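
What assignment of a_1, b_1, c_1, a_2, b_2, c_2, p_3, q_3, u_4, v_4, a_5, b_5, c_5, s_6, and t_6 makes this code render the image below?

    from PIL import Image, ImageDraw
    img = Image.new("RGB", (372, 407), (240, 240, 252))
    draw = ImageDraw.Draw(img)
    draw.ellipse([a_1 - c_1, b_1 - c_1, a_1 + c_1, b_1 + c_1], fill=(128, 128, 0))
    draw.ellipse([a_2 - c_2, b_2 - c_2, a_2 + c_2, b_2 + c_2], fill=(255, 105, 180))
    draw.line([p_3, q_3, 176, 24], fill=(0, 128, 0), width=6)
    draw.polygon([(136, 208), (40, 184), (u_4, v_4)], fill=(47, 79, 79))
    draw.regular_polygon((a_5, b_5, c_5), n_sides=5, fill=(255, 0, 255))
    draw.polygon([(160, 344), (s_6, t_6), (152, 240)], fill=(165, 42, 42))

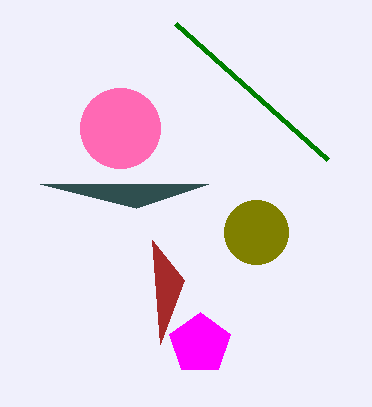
a_1 = 256, b_1 = 232, c_1 = 32, a_2 = 120, b_2 = 128, c_2 = 40, p_3 = 328, q_3 = 160, u_4 = 208, v_4 = 184, a_5 = 200, b_5 = 344, c_5 = 32, s_6 = 184, t_6 = 280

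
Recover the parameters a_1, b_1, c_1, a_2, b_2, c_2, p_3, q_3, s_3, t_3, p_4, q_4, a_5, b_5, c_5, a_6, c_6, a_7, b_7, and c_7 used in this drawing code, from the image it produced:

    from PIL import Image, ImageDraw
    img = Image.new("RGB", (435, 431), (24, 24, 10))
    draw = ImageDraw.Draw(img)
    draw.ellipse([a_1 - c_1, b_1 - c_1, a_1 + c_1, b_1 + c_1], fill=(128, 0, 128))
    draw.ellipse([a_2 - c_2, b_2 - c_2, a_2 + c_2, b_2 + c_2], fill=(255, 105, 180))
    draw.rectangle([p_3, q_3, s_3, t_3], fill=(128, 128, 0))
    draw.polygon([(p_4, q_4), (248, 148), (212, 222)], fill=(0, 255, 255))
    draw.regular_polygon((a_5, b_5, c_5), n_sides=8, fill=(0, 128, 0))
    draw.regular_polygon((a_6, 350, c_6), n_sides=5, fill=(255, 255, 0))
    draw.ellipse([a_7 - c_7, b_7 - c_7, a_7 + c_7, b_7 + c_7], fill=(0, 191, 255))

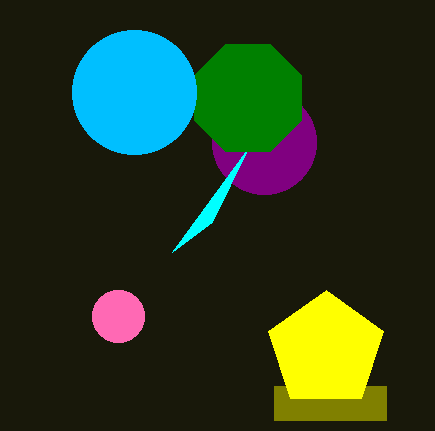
a_1 = 264
b_1 = 142
c_1 = 52
a_2 = 118
b_2 = 316
c_2 = 26
p_3 = 274
q_3 = 386
s_3 = 386
t_3 = 420
p_4 = 172
q_4 = 252
a_5 = 248
b_5 = 98
c_5 = 58
a_6 = 326
c_6 = 60
a_7 = 134
b_7 = 92
c_7 = 62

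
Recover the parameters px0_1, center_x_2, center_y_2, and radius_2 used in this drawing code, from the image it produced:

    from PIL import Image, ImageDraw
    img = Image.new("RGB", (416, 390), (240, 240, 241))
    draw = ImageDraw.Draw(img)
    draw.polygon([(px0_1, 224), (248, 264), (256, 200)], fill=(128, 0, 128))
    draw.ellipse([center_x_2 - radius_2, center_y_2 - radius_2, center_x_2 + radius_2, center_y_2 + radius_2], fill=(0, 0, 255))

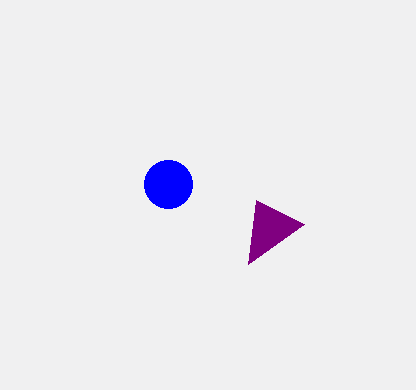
px0_1 = 304
center_x_2 = 168
center_y_2 = 184
radius_2 = 24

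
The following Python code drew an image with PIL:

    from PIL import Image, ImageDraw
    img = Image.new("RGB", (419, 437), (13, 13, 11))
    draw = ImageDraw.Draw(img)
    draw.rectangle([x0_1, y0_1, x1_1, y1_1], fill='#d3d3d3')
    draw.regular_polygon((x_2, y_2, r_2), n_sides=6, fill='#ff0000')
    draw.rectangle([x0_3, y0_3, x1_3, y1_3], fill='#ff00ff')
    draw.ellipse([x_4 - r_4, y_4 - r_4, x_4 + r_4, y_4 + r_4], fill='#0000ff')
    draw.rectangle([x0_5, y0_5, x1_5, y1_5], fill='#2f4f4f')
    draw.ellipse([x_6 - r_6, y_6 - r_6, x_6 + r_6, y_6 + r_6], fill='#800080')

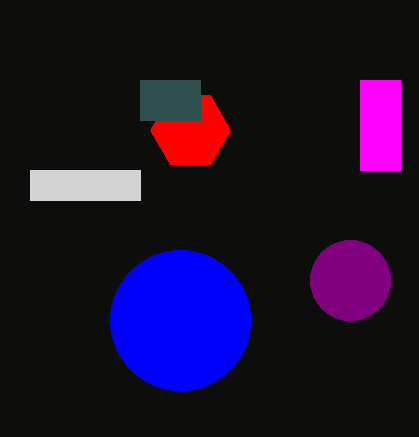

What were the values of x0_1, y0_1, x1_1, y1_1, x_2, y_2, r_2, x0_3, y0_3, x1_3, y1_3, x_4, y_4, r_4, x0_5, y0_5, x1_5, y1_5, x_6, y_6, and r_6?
x0_1 = 30; y0_1 = 170; x1_1 = 140; y1_1 = 200; x_2 = 190; y_2 = 130; r_2 = 40; x0_3 = 360; y0_3 = 80; x1_3 = 400; y1_3 = 170; x_4 = 180; y_4 = 320; r_4 = 70; x0_5 = 140; y0_5 = 80; x1_5 = 200; y1_5 = 120; x_6 = 350; y_6 = 280; r_6 = 40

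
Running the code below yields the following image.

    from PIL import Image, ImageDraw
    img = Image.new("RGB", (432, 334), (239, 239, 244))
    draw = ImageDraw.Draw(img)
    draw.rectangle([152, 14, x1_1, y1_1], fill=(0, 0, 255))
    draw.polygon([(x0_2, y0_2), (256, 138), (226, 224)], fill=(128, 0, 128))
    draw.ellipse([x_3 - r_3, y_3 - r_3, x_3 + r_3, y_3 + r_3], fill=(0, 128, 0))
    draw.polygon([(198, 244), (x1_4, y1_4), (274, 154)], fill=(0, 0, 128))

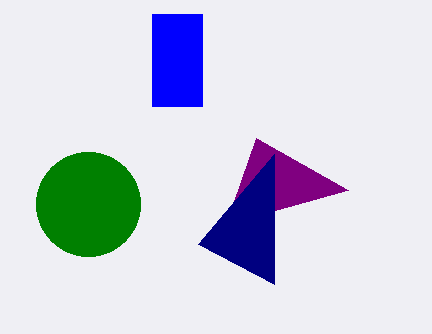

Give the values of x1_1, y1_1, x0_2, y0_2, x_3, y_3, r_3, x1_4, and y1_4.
x1_1 = 202
y1_1 = 106
x0_2 = 348
y0_2 = 190
x_3 = 88
y_3 = 204
r_3 = 52
x1_4 = 274
y1_4 = 284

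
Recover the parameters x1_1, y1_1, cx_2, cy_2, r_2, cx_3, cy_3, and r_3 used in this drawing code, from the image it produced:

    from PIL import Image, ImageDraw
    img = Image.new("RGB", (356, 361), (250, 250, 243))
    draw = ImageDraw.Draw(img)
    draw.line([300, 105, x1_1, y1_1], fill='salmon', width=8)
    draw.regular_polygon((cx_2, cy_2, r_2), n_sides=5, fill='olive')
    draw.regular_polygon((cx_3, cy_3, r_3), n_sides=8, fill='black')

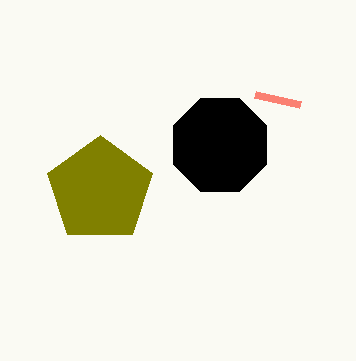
x1_1 = 255; y1_1 = 95; cx_2 = 100; cy_2 = 190; r_2 = 55; cx_3 = 220; cy_3 = 145; r_3 = 50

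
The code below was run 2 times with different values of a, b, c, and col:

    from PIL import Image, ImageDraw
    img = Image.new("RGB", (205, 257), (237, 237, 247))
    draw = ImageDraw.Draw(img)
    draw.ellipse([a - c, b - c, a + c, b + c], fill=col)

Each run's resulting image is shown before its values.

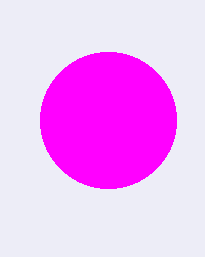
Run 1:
a = 108; b = 120; c = 68; col = 'magenta'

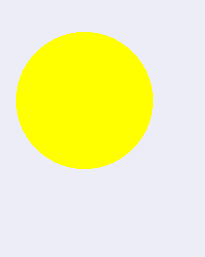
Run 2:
a = 84, b = 100, c = 68, col = 'yellow'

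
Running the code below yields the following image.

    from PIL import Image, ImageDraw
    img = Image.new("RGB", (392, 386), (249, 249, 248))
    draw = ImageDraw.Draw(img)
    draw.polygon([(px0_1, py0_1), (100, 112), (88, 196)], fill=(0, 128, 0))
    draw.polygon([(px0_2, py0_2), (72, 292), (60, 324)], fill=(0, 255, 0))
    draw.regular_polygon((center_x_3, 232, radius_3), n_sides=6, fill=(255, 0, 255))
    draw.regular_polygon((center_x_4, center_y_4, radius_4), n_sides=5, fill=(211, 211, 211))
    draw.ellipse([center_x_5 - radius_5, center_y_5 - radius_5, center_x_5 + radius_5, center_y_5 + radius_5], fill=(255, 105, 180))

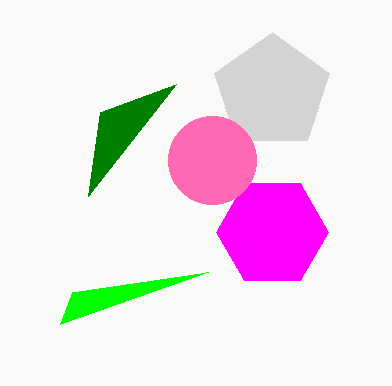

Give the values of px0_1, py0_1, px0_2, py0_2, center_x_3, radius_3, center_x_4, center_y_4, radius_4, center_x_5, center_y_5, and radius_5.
px0_1 = 176, py0_1 = 84, px0_2 = 208, py0_2 = 272, center_x_3 = 272, radius_3 = 56, center_x_4 = 272, center_y_4 = 92, radius_4 = 60, center_x_5 = 212, center_y_5 = 160, radius_5 = 44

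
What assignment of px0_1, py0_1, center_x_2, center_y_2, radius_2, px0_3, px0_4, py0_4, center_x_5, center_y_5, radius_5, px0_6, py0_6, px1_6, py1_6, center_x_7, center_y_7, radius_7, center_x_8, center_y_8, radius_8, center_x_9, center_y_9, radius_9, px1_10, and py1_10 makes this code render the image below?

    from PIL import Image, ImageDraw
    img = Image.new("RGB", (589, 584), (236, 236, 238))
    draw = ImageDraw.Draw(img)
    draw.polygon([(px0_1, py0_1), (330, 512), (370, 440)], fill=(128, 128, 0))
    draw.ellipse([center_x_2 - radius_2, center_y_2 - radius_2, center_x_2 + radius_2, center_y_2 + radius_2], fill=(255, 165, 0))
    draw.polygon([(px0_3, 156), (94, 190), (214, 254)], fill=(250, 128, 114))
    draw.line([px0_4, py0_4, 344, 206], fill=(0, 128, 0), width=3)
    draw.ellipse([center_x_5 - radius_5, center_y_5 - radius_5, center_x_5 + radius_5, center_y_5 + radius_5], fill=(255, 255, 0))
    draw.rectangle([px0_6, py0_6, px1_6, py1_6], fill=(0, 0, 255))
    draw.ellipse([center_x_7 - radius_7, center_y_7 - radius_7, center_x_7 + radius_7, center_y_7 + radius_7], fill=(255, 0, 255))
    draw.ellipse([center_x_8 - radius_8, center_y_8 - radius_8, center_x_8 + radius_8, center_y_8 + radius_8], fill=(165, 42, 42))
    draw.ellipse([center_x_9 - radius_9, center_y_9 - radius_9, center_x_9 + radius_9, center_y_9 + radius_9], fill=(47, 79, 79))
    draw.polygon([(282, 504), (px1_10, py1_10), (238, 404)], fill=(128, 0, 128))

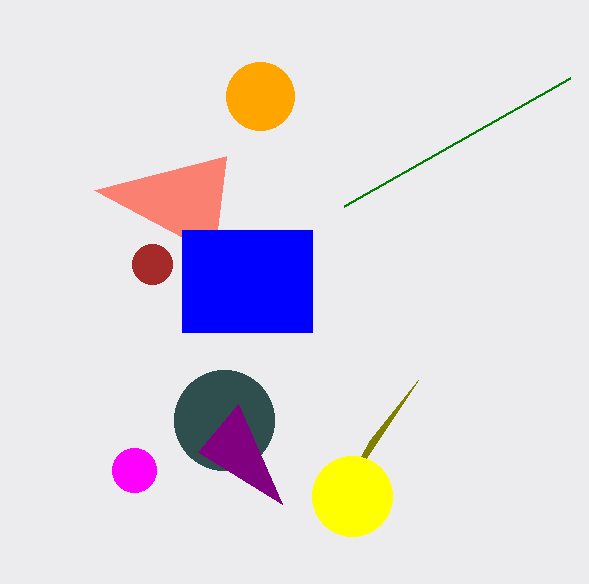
px0_1 = 418
py0_1 = 380
center_x_2 = 260
center_y_2 = 96
radius_2 = 34
px0_3 = 226
px0_4 = 570
py0_4 = 78
center_x_5 = 352
center_y_5 = 496
radius_5 = 40
px0_6 = 182
py0_6 = 230
px1_6 = 312
py1_6 = 332
center_x_7 = 134
center_y_7 = 470
radius_7 = 22
center_x_8 = 152
center_y_8 = 264
radius_8 = 20
center_x_9 = 224
center_y_9 = 420
radius_9 = 50
px1_10 = 198
py1_10 = 452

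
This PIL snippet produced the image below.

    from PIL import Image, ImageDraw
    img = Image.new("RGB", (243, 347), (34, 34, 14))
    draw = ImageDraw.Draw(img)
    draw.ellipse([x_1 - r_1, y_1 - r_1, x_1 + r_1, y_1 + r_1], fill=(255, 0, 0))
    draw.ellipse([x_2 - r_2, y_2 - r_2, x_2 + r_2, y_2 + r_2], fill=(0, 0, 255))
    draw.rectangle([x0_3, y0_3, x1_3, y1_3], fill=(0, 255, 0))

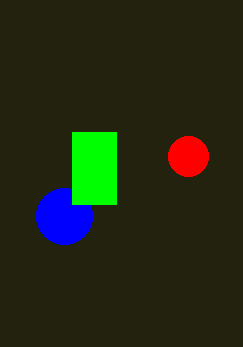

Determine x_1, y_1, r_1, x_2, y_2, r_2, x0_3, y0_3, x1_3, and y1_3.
x_1 = 188
y_1 = 156
r_1 = 20
x_2 = 64
y_2 = 216
r_2 = 28
x0_3 = 72
y0_3 = 132
x1_3 = 116
y1_3 = 204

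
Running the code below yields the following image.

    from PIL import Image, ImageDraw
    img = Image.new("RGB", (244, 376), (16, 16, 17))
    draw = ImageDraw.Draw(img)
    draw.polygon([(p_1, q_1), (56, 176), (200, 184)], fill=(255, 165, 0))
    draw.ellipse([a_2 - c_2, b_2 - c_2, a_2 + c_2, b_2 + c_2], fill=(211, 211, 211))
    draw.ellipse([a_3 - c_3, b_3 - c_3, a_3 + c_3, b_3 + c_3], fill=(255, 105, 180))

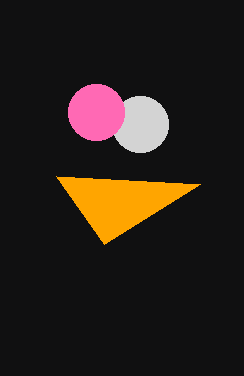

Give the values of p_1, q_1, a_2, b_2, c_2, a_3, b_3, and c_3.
p_1 = 104
q_1 = 244
a_2 = 140
b_2 = 124
c_2 = 28
a_3 = 96
b_3 = 112
c_3 = 28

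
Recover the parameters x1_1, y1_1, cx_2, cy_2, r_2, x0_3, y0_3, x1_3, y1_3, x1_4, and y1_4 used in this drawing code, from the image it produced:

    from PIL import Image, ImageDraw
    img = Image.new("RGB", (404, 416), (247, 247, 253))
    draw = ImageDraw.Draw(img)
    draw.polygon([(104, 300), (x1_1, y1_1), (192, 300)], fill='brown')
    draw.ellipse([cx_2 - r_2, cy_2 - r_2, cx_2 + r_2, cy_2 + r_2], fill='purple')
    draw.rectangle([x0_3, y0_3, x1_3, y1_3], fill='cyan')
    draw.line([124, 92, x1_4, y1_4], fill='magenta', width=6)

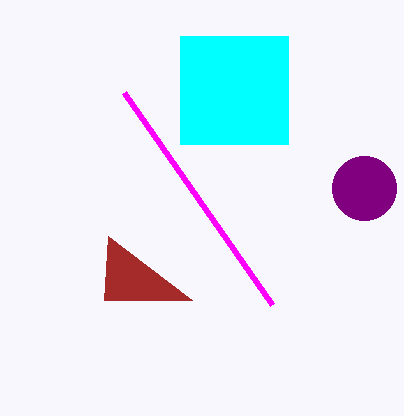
x1_1 = 108
y1_1 = 236
cx_2 = 364
cy_2 = 188
r_2 = 32
x0_3 = 180
y0_3 = 36
x1_3 = 288
y1_3 = 144
x1_4 = 272
y1_4 = 304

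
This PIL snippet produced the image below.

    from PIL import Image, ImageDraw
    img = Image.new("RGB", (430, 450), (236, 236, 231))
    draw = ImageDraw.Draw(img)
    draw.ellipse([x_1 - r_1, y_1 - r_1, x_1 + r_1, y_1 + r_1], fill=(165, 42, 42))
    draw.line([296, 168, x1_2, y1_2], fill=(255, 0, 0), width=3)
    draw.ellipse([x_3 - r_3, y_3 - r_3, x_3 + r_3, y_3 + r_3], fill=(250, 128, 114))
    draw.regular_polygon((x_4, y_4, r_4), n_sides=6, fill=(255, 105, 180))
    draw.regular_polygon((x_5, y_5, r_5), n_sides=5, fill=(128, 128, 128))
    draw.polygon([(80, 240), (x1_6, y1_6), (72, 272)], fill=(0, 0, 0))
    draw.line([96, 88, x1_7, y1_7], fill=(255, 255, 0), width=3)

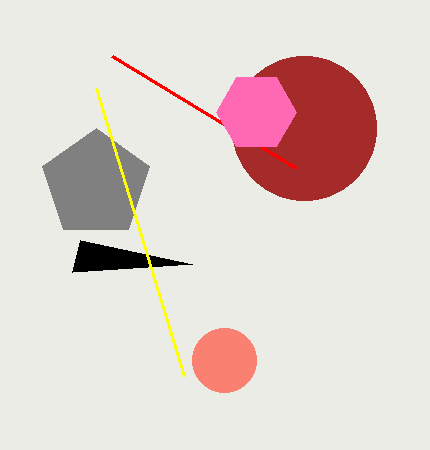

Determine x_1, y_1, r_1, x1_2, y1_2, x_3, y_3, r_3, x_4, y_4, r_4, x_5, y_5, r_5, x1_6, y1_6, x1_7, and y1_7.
x_1 = 304, y_1 = 128, r_1 = 72, x1_2 = 112, y1_2 = 56, x_3 = 224, y_3 = 360, r_3 = 32, x_4 = 256, y_4 = 112, r_4 = 40, x_5 = 96, y_5 = 184, r_5 = 56, x1_6 = 192, y1_6 = 264, x1_7 = 184, y1_7 = 376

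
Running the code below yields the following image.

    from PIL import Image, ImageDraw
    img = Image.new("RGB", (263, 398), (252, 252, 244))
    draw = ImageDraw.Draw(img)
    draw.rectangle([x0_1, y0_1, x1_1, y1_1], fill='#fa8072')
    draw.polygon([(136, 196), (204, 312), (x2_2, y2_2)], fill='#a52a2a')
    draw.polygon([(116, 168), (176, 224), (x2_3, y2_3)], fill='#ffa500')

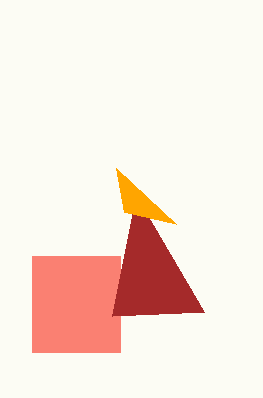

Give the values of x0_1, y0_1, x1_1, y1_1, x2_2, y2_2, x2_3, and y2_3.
x0_1 = 32; y0_1 = 256; x1_1 = 120; y1_1 = 352; x2_2 = 112; y2_2 = 316; x2_3 = 124; y2_3 = 212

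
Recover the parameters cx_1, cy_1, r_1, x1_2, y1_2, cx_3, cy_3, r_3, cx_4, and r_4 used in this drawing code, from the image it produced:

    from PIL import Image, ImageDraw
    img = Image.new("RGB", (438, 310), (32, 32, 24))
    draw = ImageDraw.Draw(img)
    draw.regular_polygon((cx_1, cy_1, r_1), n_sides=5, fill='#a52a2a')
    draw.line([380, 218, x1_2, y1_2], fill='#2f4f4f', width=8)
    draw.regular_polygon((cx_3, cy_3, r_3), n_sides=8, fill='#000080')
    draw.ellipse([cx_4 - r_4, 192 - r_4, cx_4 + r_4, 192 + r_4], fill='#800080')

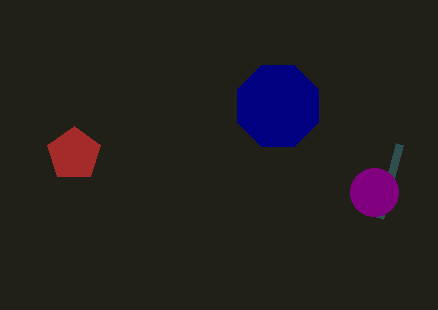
cx_1 = 74, cy_1 = 154, r_1 = 28, x1_2 = 400, y1_2 = 144, cx_3 = 278, cy_3 = 106, r_3 = 44, cx_4 = 374, r_4 = 24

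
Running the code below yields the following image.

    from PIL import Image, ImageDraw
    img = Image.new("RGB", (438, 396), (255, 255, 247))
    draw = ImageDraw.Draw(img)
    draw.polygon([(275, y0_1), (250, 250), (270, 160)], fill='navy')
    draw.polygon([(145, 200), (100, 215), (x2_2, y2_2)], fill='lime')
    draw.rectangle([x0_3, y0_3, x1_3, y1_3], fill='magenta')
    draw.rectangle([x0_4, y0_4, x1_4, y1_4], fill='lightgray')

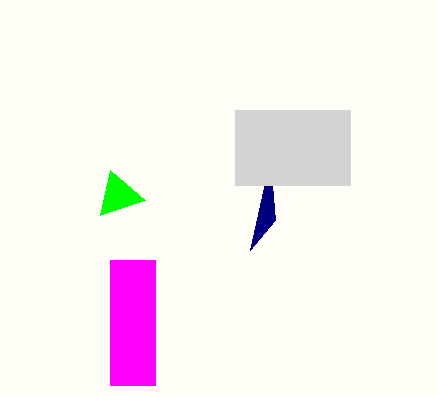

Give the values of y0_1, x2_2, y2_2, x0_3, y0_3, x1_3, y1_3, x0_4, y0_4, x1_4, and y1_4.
y0_1 = 220
x2_2 = 110
y2_2 = 170
x0_3 = 110
y0_3 = 260
x1_3 = 155
y1_3 = 385
x0_4 = 235
y0_4 = 110
x1_4 = 350
y1_4 = 185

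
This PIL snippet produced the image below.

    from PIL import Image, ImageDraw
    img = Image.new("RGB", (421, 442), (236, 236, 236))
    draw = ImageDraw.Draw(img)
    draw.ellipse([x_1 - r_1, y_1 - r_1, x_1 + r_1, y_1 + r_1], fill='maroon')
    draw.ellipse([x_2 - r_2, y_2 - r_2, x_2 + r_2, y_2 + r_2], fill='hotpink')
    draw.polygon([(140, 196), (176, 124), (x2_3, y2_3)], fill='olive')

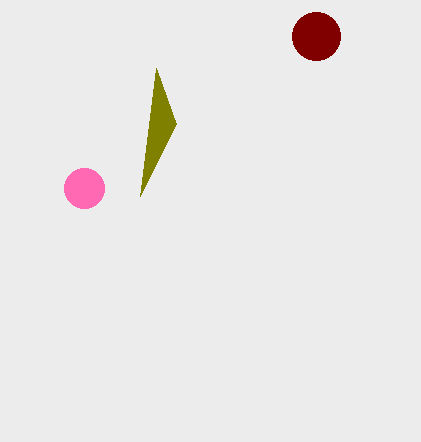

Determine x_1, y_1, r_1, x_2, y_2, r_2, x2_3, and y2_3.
x_1 = 316
y_1 = 36
r_1 = 24
x_2 = 84
y_2 = 188
r_2 = 20
x2_3 = 156
y2_3 = 68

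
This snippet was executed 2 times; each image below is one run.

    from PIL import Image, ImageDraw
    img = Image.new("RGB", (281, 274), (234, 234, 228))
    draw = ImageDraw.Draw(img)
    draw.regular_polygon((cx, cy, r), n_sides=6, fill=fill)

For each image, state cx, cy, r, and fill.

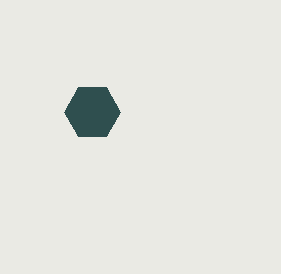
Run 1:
cx = 92; cy = 112; r = 28; fill = 'darkslategray'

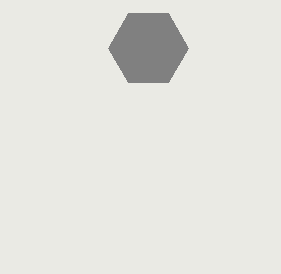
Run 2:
cx = 148
cy = 48
r = 40
fill = 'gray'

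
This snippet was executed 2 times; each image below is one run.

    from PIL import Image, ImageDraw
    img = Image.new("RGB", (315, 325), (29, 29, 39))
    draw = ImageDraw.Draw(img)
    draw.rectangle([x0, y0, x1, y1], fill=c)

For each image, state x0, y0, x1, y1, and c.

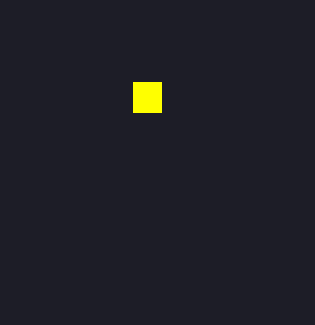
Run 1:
x0 = 133
y0 = 82
x1 = 161
y1 = 112
c = 'yellow'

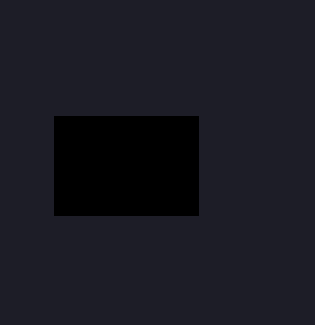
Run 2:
x0 = 54; y0 = 116; x1 = 198; y1 = 215; c = 'black'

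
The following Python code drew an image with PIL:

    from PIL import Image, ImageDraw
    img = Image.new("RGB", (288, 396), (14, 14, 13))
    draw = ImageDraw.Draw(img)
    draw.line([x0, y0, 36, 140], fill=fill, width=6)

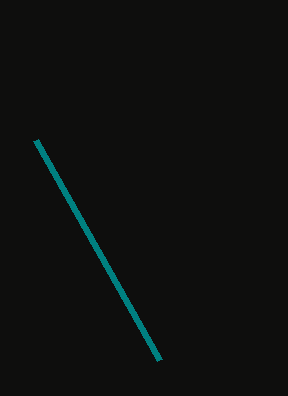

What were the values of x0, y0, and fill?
x0 = 160
y0 = 360
fill = 'teal'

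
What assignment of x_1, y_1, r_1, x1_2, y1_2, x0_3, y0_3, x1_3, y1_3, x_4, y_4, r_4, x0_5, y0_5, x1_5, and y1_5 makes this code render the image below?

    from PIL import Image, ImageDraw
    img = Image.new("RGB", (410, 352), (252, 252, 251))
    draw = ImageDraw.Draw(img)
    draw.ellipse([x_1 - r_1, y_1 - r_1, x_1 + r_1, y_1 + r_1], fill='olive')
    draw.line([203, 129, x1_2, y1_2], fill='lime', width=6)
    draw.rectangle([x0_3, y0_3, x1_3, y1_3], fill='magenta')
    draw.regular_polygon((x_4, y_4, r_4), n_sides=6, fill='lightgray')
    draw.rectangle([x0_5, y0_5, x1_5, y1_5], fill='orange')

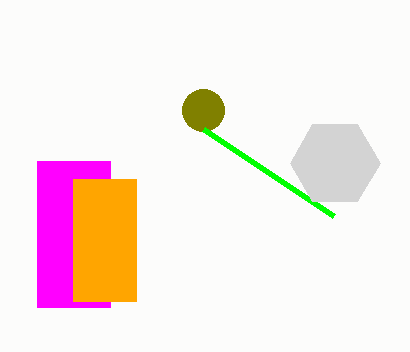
x_1 = 203, y_1 = 110, r_1 = 21, x1_2 = 333, y1_2 = 216, x0_3 = 37, y0_3 = 161, x1_3 = 110, y1_3 = 307, x_4 = 335, y_4 = 163, r_4 = 45, x0_5 = 73, y0_5 = 179, x1_5 = 136, y1_5 = 301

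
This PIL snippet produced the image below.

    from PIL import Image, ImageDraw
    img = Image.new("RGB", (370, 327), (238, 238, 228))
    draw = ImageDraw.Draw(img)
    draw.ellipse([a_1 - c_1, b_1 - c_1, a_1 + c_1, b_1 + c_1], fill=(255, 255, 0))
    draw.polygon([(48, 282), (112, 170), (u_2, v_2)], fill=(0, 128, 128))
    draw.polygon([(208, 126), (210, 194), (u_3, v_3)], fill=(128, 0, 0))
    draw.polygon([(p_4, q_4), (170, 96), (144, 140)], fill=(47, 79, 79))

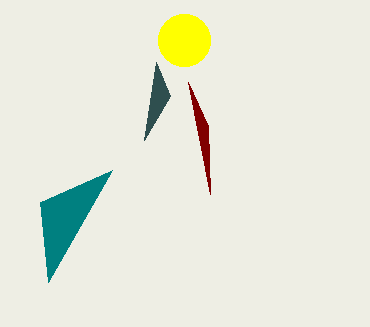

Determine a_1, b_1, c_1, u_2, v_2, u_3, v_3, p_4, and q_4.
a_1 = 184; b_1 = 40; c_1 = 26; u_2 = 40; v_2 = 202; u_3 = 188; v_3 = 82; p_4 = 156; q_4 = 62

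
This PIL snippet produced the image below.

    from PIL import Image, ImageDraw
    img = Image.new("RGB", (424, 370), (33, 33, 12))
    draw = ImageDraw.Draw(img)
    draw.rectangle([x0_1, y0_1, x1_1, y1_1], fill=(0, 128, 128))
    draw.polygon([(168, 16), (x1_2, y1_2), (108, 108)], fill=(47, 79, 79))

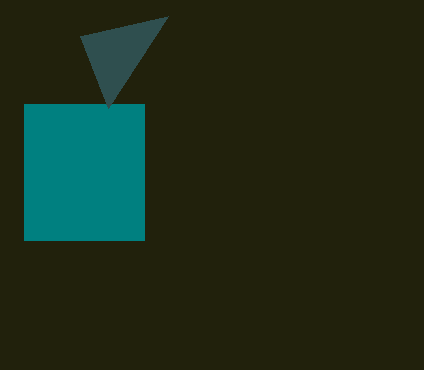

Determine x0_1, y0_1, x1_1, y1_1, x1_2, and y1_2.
x0_1 = 24, y0_1 = 104, x1_1 = 144, y1_1 = 240, x1_2 = 80, y1_2 = 36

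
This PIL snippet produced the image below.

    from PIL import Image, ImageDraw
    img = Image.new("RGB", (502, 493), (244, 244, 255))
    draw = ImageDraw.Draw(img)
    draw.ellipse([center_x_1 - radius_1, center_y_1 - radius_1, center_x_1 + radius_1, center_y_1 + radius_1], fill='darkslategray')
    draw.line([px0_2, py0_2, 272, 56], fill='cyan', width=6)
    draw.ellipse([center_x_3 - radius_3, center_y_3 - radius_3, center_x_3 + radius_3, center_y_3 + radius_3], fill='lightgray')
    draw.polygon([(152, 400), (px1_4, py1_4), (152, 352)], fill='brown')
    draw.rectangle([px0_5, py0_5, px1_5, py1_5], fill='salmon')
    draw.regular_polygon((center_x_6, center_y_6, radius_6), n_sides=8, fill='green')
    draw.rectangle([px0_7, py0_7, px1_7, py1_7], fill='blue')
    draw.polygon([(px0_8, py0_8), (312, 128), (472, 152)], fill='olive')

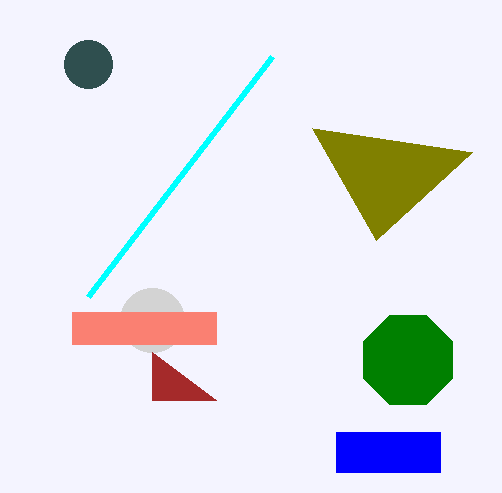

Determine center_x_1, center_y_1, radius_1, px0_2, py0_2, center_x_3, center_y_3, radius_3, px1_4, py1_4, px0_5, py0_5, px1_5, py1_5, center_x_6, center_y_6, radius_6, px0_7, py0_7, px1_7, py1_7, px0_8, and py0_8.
center_x_1 = 88
center_y_1 = 64
radius_1 = 24
px0_2 = 88
py0_2 = 296
center_x_3 = 152
center_y_3 = 320
radius_3 = 32
px1_4 = 216
py1_4 = 400
px0_5 = 72
py0_5 = 312
px1_5 = 216
py1_5 = 344
center_x_6 = 408
center_y_6 = 360
radius_6 = 48
px0_7 = 336
py0_7 = 432
px1_7 = 440
py1_7 = 472
px0_8 = 376
py0_8 = 240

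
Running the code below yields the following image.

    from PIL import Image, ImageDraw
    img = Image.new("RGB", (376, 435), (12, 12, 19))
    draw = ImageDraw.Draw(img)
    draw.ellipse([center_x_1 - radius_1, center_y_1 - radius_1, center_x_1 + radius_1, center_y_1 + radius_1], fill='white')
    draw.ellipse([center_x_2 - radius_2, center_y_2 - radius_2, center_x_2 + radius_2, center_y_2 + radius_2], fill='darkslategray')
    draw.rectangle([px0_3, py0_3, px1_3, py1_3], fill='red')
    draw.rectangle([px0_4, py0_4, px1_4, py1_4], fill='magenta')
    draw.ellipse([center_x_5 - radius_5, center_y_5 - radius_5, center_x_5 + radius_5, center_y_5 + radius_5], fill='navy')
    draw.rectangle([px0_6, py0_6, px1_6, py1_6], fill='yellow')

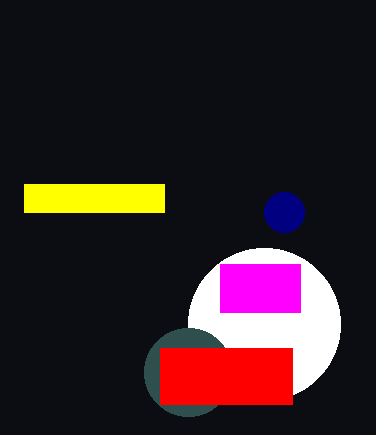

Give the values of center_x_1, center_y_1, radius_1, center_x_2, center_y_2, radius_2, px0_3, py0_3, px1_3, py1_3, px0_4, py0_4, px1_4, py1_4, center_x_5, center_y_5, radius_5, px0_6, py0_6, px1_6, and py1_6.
center_x_1 = 264, center_y_1 = 324, radius_1 = 76, center_x_2 = 188, center_y_2 = 372, radius_2 = 44, px0_3 = 160, py0_3 = 348, px1_3 = 292, py1_3 = 404, px0_4 = 220, py0_4 = 264, px1_4 = 300, py1_4 = 312, center_x_5 = 284, center_y_5 = 212, radius_5 = 20, px0_6 = 24, py0_6 = 184, px1_6 = 164, py1_6 = 212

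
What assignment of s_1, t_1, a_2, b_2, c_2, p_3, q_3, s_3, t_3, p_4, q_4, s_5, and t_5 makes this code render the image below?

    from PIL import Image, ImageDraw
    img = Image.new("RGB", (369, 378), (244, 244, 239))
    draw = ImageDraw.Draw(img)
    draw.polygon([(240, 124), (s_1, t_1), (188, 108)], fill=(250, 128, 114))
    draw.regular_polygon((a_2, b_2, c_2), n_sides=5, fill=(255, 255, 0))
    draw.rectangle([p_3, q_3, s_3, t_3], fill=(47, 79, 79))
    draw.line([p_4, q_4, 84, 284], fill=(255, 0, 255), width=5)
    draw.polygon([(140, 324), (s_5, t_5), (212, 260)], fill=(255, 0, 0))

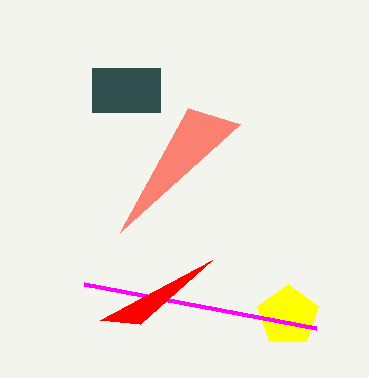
s_1 = 120, t_1 = 232, a_2 = 288, b_2 = 316, c_2 = 32, p_3 = 92, q_3 = 68, s_3 = 160, t_3 = 112, p_4 = 316, q_4 = 328, s_5 = 100, t_5 = 320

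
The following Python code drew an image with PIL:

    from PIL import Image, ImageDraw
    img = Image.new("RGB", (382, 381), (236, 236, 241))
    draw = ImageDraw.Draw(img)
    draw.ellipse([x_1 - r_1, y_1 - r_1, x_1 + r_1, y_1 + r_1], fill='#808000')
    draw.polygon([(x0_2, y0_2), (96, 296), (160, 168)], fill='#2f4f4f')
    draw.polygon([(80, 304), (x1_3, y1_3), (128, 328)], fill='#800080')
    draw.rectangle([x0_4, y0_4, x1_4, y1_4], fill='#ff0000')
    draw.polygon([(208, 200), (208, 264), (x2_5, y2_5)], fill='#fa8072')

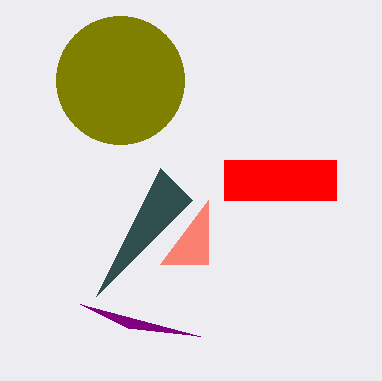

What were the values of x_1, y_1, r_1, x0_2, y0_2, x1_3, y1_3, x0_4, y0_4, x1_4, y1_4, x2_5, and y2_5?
x_1 = 120, y_1 = 80, r_1 = 64, x0_2 = 192, y0_2 = 200, x1_3 = 200, y1_3 = 336, x0_4 = 224, y0_4 = 160, x1_4 = 336, y1_4 = 200, x2_5 = 160, y2_5 = 264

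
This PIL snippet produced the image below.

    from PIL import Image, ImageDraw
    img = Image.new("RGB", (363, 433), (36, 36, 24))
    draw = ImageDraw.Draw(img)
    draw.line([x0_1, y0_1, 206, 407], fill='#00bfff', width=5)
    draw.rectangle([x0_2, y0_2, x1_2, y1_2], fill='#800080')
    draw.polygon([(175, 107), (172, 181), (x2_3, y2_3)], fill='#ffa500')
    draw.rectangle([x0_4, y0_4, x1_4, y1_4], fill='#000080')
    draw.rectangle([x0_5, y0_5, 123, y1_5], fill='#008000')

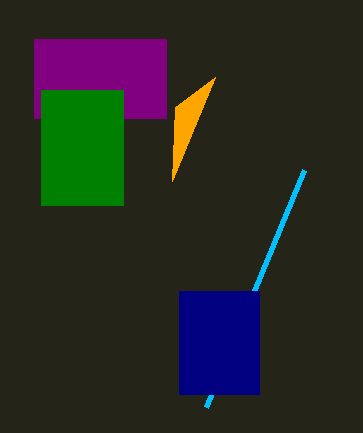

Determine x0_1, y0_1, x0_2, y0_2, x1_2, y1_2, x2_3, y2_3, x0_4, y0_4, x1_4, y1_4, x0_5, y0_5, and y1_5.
x0_1 = 304; y0_1 = 170; x0_2 = 34; y0_2 = 39; x1_2 = 166; y1_2 = 118; x2_3 = 215; y2_3 = 77; x0_4 = 179; y0_4 = 291; x1_4 = 259; y1_4 = 394; x0_5 = 41; y0_5 = 90; y1_5 = 205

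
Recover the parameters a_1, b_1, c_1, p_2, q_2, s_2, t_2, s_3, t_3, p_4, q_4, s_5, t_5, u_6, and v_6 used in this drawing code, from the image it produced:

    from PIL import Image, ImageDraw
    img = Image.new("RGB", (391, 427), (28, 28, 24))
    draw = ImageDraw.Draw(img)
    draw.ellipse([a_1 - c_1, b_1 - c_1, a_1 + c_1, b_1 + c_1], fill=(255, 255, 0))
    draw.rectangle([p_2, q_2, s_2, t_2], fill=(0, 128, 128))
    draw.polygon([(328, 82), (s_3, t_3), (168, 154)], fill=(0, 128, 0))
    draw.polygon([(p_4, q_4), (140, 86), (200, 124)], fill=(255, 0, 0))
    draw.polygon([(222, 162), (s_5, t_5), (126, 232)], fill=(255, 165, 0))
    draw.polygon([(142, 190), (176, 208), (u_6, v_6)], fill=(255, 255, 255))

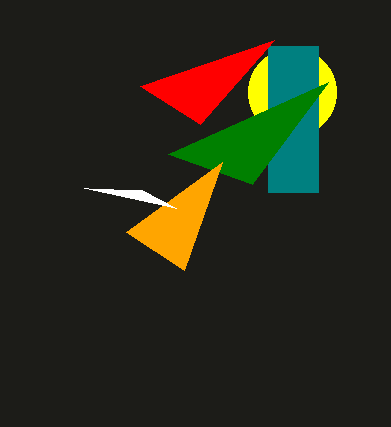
a_1 = 292, b_1 = 92, c_1 = 44, p_2 = 268, q_2 = 46, s_2 = 318, t_2 = 192, s_3 = 252, t_3 = 184, p_4 = 274, q_4 = 40, s_5 = 184, t_5 = 270, u_6 = 84, v_6 = 188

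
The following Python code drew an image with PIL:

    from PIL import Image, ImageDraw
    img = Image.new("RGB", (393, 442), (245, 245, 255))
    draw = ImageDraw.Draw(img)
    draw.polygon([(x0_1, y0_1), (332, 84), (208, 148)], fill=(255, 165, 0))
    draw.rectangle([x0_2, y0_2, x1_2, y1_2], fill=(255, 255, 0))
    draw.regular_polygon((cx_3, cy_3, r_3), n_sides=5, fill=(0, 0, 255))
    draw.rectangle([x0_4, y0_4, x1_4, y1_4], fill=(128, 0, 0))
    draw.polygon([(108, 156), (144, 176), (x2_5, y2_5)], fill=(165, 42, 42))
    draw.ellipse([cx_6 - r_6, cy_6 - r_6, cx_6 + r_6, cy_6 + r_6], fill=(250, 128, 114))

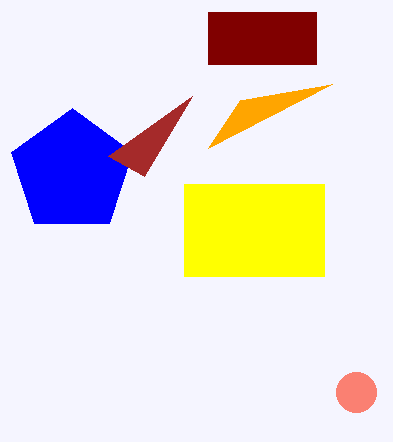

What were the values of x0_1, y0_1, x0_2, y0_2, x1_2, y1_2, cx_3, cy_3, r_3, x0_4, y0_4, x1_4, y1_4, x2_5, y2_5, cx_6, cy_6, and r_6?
x0_1 = 240
y0_1 = 100
x0_2 = 184
y0_2 = 184
x1_2 = 324
y1_2 = 276
cx_3 = 72
cy_3 = 172
r_3 = 64
x0_4 = 208
y0_4 = 12
x1_4 = 316
y1_4 = 64
x2_5 = 192
y2_5 = 96
cx_6 = 356
cy_6 = 392
r_6 = 20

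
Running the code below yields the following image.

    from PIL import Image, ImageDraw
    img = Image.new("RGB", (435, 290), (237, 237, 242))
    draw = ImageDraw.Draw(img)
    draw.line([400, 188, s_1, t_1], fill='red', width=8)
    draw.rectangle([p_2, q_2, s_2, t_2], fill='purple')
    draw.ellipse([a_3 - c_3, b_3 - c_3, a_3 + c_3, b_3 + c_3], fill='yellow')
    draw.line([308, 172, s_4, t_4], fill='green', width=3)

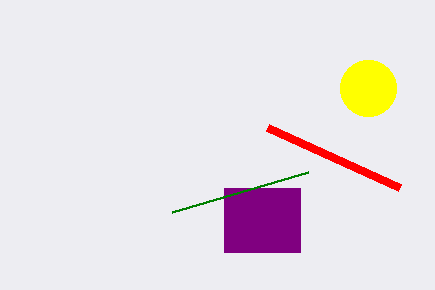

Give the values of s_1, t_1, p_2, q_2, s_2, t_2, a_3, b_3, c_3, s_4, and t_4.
s_1 = 268; t_1 = 128; p_2 = 224; q_2 = 188; s_2 = 300; t_2 = 252; a_3 = 368; b_3 = 88; c_3 = 28; s_4 = 172; t_4 = 212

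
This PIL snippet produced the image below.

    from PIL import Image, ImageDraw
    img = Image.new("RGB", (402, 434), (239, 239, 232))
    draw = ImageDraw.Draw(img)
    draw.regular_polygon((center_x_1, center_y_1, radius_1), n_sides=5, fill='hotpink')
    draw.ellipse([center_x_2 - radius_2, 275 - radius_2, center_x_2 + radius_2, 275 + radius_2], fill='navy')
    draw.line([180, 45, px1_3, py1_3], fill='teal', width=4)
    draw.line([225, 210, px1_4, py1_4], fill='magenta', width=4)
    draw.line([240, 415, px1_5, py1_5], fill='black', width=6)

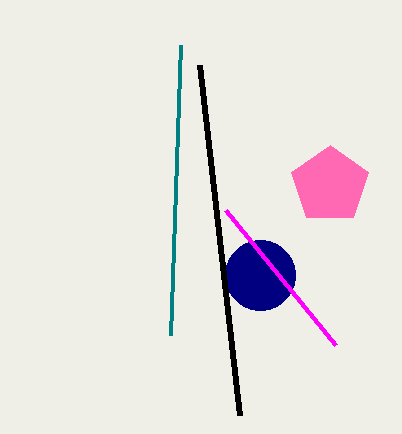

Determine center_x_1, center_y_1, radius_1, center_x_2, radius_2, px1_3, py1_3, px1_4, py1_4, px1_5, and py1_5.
center_x_1 = 330
center_y_1 = 185
radius_1 = 40
center_x_2 = 260
radius_2 = 35
px1_3 = 170
py1_3 = 335
px1_4 = 335
py1_4 = 345
px1_5 = 200
py1_5 = 65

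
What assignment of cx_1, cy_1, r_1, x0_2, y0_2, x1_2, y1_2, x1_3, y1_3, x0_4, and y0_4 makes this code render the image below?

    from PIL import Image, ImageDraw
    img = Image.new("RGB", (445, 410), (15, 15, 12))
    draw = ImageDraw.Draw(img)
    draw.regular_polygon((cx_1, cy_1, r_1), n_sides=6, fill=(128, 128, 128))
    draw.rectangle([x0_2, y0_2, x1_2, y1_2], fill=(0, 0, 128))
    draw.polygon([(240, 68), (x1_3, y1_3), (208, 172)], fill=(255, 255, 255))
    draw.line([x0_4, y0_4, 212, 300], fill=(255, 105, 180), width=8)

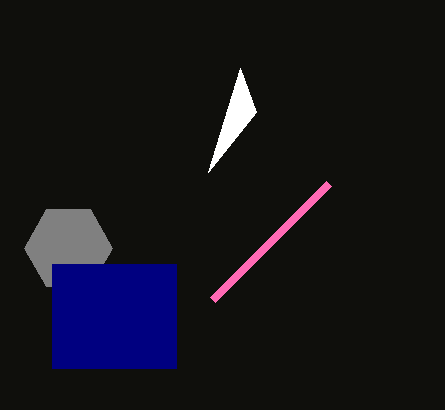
cx_1 = 68; cy_1 = 248; r_1 = 44; x0_2 = 52; y0_2 = 264; x1_2 = 176; y1_2 = 368; x1_3 = 256; y1_3 = 112; x0_4 = 328; y0_4 = 184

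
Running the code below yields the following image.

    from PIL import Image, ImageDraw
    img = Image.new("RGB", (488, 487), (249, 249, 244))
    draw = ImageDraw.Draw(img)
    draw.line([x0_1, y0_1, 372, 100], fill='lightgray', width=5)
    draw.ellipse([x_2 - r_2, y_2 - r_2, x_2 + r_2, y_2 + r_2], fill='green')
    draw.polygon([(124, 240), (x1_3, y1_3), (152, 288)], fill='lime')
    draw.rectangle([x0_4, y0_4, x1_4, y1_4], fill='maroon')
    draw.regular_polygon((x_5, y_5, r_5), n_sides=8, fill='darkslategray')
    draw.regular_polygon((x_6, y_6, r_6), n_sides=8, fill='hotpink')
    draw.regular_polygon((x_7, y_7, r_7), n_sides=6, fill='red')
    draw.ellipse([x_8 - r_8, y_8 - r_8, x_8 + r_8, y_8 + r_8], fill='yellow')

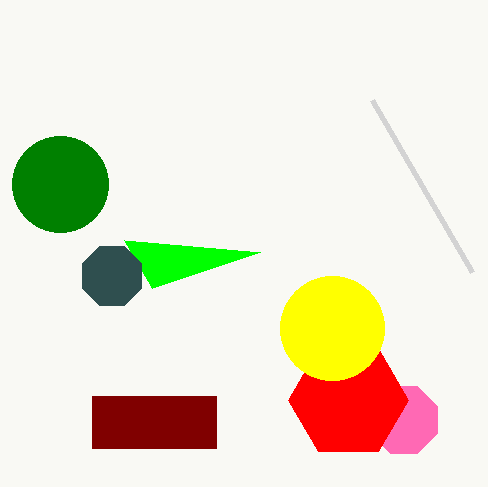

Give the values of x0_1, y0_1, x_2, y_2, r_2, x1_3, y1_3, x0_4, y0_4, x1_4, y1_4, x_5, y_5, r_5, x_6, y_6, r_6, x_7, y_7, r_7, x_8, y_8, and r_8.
x0_1 = 472
y0_1 = 272
x_2 = 60
y_2 = 184
r_2 = 48
x1_3 = 260
y1_3 = 252
x0_4 = 92
y0_4 = 396
x1_4 = 216
y1_4 = 448
x_5 = 112
y_5 = 276
r_5 = 32
x_6 = 404
y_6 = 420
r_6 = 36
x_7 = 348
y_7 = 400
r_7 = 60
x_8 = 332
y_8 = 328
r_8 = 52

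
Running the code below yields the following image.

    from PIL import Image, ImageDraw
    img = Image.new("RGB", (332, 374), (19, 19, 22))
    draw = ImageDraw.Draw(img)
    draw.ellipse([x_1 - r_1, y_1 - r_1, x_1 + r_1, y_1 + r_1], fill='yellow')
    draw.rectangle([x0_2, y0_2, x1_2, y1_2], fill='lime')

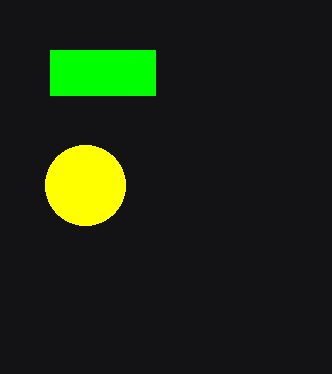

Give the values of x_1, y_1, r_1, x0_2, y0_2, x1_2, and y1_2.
x_1 = 85; y_1 = 185; r_1 = 40; x0_2 = 50; y0_2 = 50; x1_2 = 155; y1_2 = 95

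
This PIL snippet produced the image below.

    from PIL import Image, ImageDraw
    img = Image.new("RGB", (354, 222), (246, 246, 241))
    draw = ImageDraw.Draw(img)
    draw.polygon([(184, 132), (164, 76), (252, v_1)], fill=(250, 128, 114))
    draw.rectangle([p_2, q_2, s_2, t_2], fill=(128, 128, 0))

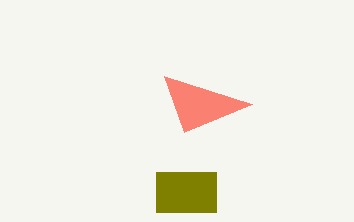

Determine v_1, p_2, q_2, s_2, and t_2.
v_1 = 104, p_2 = 156, q_2 = 172, s_2 = 216, t_2 = 212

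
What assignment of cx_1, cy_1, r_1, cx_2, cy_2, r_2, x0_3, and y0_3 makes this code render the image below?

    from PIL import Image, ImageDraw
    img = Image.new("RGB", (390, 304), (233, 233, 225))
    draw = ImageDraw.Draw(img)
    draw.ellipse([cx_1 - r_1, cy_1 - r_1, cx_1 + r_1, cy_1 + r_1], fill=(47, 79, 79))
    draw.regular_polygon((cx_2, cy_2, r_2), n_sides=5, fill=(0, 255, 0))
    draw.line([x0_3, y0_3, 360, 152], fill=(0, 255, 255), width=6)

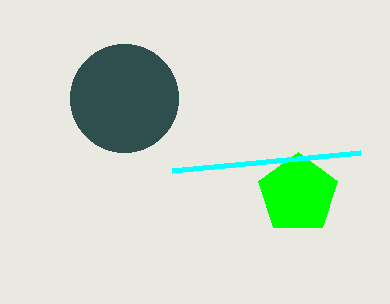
cx_1 = 124
cy_1 = 98
r_1 = 54
cx_2 = 298
cy_2 = 194
r_2 = 42
x0_3 = 172
y0_3 = 170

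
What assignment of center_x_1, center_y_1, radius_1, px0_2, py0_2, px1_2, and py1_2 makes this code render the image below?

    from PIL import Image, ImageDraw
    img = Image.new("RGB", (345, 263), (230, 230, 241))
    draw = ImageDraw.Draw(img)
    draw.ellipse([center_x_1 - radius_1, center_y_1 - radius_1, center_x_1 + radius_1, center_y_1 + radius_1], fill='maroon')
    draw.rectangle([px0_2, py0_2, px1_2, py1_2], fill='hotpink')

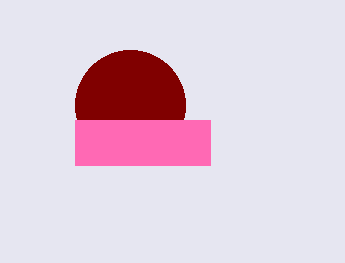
center_x_1 = 130; center_y_1 = 105; radius_1 = 55; px0_2 = 75; py0_2 = 120; px1_2 = 210; py1_2 = 165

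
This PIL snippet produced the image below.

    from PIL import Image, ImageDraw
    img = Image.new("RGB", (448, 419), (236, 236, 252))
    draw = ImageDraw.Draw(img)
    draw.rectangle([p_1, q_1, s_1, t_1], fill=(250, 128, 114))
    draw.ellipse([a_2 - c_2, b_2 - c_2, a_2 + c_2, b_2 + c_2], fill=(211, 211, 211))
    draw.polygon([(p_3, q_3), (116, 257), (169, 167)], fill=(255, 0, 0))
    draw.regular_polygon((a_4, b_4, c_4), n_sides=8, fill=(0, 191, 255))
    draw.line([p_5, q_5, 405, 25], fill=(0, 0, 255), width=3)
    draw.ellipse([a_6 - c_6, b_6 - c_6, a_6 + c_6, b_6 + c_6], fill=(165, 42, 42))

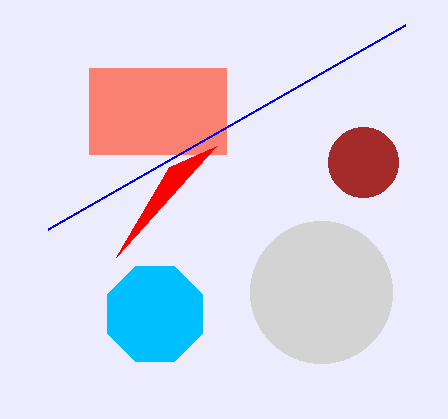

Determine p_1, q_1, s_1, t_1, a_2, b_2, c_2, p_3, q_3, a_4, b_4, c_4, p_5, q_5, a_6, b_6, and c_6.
p_1 = 89
q_1 = 68
s_1 = 226
t_1 = 154
a_2 = 321
b_2 = 292
c_2 = 71
p_3 = 216
q_3 = 146
a_4 = 155
b_4 = 314
c_4 = 51
p_5 = 48
q_5 = 229
a_6 = 363
b_6 = 162
c_6 = 35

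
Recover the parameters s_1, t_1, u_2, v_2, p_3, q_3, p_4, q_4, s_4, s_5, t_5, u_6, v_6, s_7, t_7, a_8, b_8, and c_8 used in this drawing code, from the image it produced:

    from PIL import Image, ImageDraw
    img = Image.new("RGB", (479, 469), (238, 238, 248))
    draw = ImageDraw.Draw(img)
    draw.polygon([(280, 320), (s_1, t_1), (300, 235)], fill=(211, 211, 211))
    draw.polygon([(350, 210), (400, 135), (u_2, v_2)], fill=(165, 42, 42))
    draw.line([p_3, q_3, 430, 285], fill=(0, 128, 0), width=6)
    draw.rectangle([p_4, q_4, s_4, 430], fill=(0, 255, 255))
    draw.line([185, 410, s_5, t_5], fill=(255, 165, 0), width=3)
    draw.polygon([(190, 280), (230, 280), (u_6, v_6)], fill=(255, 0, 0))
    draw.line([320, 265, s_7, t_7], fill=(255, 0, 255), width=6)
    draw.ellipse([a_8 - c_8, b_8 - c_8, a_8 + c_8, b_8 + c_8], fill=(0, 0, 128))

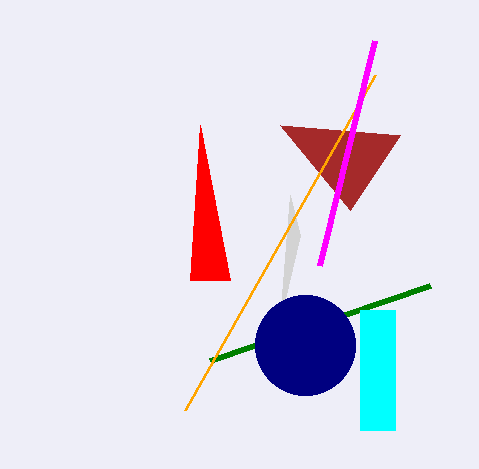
s_1 = 290; t_1 = 195; u_2 = 280; v_2 = 125; p_3 = 210; q_3 = 360; p_4 = 360; q_4 = 310; s_4 = 395; s_5 = 375; t_5 = 75; u_6 = 200; v_6 = 125; s_7 = 375; t_7 = 40; a_8 = 305; b_8 = 345; c_8 = 50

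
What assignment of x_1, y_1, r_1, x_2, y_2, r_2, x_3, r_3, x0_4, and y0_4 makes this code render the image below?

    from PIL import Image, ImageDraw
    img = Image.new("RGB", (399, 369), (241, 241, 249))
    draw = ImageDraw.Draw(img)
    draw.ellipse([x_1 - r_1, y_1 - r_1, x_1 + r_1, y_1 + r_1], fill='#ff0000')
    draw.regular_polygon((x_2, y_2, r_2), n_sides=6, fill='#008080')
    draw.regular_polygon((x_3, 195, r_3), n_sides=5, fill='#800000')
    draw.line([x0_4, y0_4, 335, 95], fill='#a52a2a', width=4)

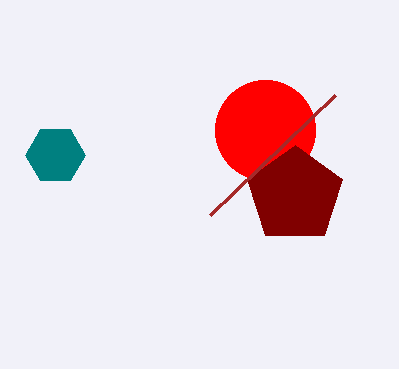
x_1 = 265; y_1 = 130; r_1 = 50; x_2 = 55; y_2 = 155; r_2 = 30; x_3 = 295; r_3 = 50; x0_4 = 210; y0_4 = 215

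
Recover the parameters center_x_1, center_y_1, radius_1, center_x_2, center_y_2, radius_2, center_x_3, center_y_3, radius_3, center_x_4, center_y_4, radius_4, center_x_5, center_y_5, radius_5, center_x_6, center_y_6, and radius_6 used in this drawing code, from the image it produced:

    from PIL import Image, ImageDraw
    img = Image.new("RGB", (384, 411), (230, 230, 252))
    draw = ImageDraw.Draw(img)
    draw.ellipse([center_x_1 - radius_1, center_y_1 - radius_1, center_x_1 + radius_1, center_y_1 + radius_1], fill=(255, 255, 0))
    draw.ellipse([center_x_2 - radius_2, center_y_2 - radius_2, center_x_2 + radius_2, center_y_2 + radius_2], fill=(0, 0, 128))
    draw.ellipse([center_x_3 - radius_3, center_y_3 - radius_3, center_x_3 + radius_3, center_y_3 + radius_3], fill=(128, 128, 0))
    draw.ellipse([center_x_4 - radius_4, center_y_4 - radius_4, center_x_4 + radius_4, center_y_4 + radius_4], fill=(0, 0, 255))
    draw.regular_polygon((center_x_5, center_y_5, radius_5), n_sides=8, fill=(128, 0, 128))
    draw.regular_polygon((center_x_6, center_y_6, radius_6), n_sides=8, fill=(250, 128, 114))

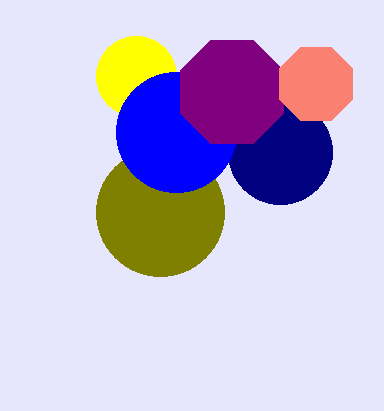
center_x_1 = 136, center_y_1 = 76, radius_1 = 40, center_x_2 = 280, center_y_2 = 152, radius_2 = 52, center_x_3 = 160, center_y_3 = 212, radius_3 = 64, center_x_4 = 176, center_y_4 = 132, radius_4 = 60, center_x_5 = 232, center_y_5 = 92, radius_5 = 56, center_x_6 = 316, center_y_6 = 84, radius_6 = 40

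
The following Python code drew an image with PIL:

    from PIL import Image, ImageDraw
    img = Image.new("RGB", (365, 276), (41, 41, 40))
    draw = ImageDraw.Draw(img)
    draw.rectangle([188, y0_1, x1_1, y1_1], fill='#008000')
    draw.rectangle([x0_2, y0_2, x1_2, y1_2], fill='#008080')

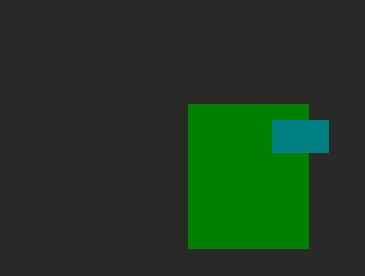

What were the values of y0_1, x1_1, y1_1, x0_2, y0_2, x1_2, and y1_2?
y0_1 = 104; x1_1 = 308; y1_1 = 248; x0_2 = 272; y0_2 = 120; x1_2 = 328; y1_2 = 152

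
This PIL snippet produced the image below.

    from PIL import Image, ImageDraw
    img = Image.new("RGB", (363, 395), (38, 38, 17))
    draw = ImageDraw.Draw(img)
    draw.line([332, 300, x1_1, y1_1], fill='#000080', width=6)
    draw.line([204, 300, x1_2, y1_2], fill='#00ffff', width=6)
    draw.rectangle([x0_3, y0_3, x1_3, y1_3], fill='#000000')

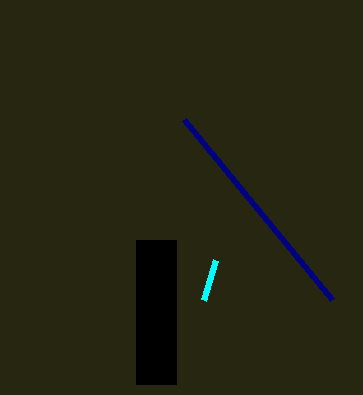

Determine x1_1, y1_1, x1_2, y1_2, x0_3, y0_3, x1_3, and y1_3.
x1_1 = 184, y1_1 = 120, x1_2 = 216, y1_2 = 260, x0_3 = 136, y0_3 = 240, x1_3 = 176, y1_3 = 384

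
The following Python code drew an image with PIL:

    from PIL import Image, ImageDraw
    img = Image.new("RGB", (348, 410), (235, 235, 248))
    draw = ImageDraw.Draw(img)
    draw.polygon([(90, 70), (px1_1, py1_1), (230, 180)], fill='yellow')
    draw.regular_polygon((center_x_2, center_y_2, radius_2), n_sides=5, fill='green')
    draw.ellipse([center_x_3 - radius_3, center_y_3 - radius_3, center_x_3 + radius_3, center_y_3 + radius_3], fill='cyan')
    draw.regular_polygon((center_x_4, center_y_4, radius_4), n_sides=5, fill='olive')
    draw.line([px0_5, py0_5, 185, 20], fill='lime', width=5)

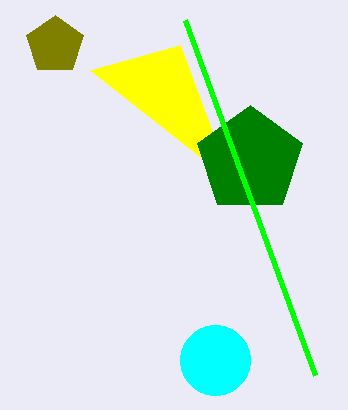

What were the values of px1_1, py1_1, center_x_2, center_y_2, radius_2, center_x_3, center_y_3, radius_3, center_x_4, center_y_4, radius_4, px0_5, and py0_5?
px1_1 = 180; py1_1 = 45; center_x_2 = 250; center_y_2 = 160; radius_2 = 55; center_x_3 = 215; center_y_3 = 360; radius_3 = 35; center_x_4 = 55; center_y_4 = 45; radius_4 = 30; px0_5 = 315; py0_5 = 375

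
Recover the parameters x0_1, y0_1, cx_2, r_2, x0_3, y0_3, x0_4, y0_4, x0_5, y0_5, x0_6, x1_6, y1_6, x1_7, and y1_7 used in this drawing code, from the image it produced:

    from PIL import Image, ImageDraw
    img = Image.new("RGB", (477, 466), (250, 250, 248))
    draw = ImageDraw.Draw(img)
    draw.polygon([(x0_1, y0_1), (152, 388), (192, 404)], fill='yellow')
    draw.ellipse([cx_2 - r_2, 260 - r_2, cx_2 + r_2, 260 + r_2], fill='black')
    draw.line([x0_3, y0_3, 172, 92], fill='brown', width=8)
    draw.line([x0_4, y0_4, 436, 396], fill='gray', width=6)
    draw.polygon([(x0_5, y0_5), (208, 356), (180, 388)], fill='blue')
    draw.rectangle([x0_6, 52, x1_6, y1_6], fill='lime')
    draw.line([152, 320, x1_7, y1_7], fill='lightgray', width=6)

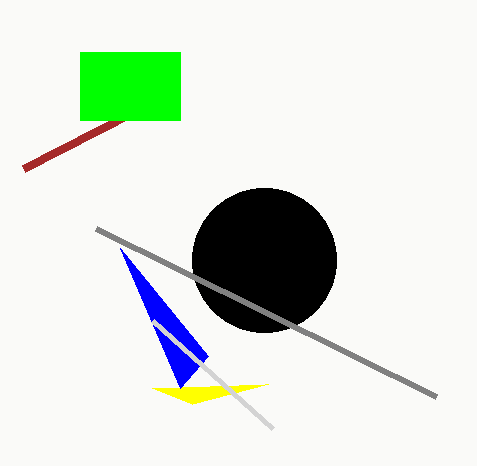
x0_1 = 268, y0_1 = 384, cx_2 = 264, r_2 = 72, x0_3 = 24, y0_3 = 168, x0_4 = 96, y0_4 = 228, x0_5 = 120, y0_5 = 248, x0_6 = 80, x1_6 = 180, y1_6 = 120, x1_7 = 272, y1_7 = 428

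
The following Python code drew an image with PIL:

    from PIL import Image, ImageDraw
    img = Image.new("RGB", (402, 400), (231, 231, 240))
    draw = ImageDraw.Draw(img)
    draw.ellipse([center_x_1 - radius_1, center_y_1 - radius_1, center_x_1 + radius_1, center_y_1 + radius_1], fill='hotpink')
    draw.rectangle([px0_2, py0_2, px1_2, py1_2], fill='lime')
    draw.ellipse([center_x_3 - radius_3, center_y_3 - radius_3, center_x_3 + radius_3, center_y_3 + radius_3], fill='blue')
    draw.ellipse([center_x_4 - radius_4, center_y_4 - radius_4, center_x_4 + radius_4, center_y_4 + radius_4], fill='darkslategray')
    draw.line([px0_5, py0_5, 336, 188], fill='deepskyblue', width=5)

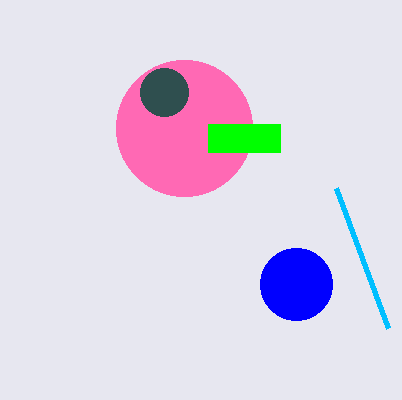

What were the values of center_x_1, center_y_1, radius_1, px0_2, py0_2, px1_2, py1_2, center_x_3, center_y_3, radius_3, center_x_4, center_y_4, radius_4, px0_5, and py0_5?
center_x_1 = 184; center_y_1 = 128; radius_1 = 68; px0_2 = 208; py0_2 = 124; px1_2 = 280; py1_2 = 152; center_x_3 = 296; center_y_3 = 284; radius_3 = 36; center_x_4 = 164; center_y_4 = 92; radius_4 = 24; px0_5 = 388; py0_5 = 328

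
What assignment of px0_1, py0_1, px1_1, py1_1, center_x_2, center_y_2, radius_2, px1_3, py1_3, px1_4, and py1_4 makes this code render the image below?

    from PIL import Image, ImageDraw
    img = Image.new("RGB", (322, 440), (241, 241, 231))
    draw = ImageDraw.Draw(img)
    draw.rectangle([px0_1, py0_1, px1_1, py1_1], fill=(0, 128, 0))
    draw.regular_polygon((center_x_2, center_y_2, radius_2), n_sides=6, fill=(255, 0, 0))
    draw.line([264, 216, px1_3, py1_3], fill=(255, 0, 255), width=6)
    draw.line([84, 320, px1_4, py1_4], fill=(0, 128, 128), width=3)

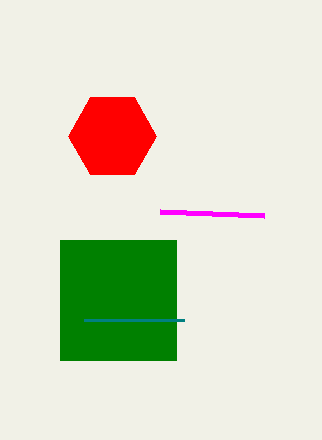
px0_1 = 60, py0_1 = 240, px1_1 = 176, py1_1 = 360, center_x_2 = 112, center_y_2 = 136, radius_2 = 44, px1_3 = 160, py1_3 = 212, px1_4 = 184, py1_4 = 320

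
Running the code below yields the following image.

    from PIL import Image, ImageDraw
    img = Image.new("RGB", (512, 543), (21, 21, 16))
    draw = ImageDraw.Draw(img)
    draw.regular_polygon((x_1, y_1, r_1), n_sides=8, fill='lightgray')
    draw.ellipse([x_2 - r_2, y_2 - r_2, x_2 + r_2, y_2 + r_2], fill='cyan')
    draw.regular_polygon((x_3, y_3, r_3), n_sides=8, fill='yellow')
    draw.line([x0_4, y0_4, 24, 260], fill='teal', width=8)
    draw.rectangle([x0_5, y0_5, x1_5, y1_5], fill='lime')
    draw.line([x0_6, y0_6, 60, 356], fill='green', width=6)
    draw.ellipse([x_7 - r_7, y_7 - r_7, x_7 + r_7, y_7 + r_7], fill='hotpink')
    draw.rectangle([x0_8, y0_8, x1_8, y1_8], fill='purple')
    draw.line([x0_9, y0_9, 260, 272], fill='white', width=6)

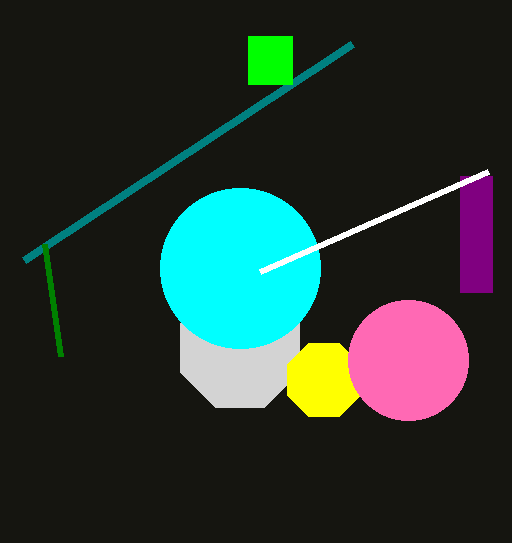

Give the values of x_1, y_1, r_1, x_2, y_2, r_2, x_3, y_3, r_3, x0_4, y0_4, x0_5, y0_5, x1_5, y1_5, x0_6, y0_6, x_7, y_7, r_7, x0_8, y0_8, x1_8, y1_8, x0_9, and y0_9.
x_1 = 240, y_1 = 348, r_1 = 64, x_2 = 240, y_2 = 268, r_2 = 80, x_3 = 324, y_3 = 380, r_3 = 40, x0_4 = 352, y0_4 = 44, x0_5 = 248, y0_5 = 36, x1_5 = 292, y1_5 = 84, x0_6 = 44, y0_6 = 244, x_7 = 408, y_7 = 360, r_7 = 60, x0_8 = 460, y0_8 = 176, x1_8 = 492, y1_8 = 292, x0_9 = 488, y0_9 = 172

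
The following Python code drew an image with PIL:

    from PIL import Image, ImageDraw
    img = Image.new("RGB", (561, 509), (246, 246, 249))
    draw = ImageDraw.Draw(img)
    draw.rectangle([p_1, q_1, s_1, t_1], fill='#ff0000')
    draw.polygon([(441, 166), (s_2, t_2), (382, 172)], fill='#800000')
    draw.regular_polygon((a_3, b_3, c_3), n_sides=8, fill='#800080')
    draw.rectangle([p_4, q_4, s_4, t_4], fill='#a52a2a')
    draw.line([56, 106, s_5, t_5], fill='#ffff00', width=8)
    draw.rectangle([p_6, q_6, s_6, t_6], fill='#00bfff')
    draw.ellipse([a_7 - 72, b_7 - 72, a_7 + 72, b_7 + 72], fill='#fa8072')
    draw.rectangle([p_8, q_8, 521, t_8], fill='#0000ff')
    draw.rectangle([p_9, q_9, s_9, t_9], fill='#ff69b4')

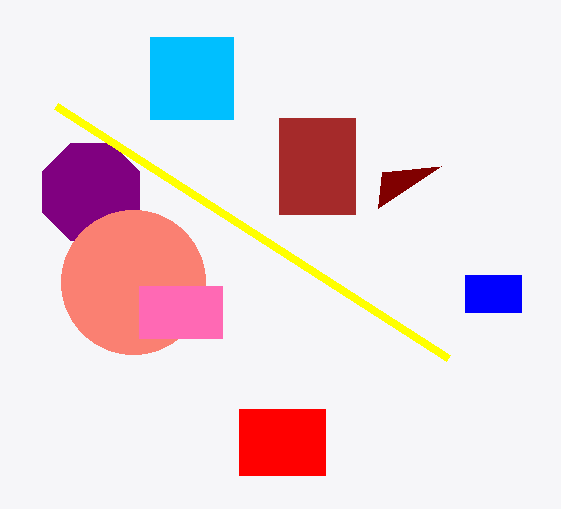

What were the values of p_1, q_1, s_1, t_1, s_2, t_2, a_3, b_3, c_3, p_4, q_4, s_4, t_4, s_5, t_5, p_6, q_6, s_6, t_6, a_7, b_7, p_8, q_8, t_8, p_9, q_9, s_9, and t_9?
p_1 = 239, q_1 = 409, s_1 = 325, t_1 = 475, s_2 = 378, t_2 = 208, a_3 = 91, b_3 = 192, c_3 = 53, p_4 = 279, q_4 = 118, s_4 = 355, t_4 = 214, s_5 = 448, t_5 = 358, p_6 = 150, q_6 = 37, s_6 = 233, t_6 = 119, a_7 = 133, b_7 = 282, p_8 = 465, q_8 = 275, t_8 = 312, p_9 = 139, q_9 = 286, s_9 = 222, t_9 = 338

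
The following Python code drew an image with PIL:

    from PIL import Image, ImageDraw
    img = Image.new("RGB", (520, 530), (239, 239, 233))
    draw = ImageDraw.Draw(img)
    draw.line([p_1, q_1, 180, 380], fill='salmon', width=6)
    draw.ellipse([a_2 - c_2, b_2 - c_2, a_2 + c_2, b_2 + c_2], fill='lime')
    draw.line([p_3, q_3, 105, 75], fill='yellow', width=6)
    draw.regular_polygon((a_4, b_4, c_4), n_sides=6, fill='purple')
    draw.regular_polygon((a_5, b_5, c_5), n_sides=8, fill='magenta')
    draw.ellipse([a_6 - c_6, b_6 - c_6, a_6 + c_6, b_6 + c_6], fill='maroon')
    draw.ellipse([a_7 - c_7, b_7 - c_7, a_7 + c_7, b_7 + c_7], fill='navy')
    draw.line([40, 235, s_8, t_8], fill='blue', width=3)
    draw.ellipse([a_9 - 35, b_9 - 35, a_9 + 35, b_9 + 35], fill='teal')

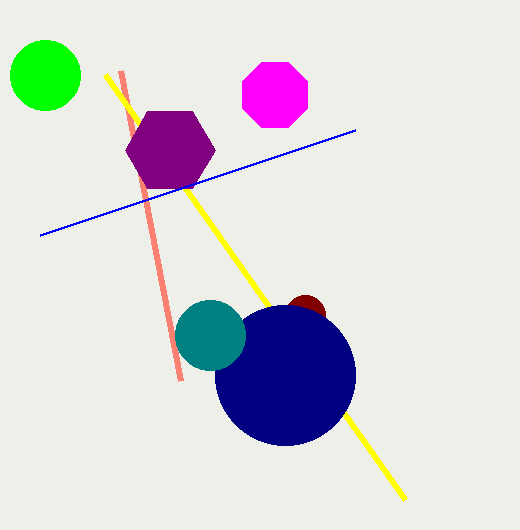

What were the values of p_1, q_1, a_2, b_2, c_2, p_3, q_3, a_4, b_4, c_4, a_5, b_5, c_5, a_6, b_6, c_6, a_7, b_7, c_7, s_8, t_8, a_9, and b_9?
p_1 = 120, q_1 = 70, a_2 = 45, b_2 = 75, c_2 = 35, p_3 = 405, q_3 = 500, a_4 = 170, b_4 = 150, c_4 = 45, a_5 = 275, b_5 = 95, c_5 = 35, a_6 = 305, b_6 = 315, c_6 = 20, a_7 = 285, b_7 = 375, c_7 = 70, s_8 = 355, t_8 = 130, a_9 = 210, b_9 = 335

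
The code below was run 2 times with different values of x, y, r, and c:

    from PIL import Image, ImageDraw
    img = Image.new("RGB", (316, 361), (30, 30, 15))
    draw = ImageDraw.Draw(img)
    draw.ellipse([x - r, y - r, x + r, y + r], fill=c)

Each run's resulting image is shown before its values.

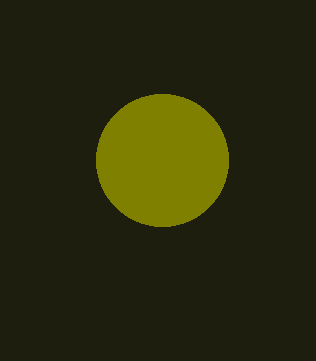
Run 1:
x = 162, y = 160, r = 66, c = 'olive'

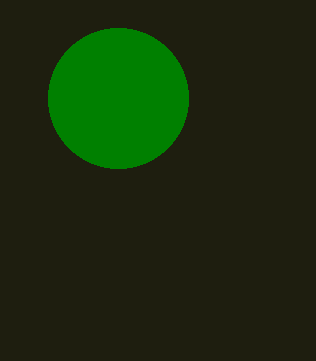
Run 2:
x = 118
y = 98
r = 70
c = 'green'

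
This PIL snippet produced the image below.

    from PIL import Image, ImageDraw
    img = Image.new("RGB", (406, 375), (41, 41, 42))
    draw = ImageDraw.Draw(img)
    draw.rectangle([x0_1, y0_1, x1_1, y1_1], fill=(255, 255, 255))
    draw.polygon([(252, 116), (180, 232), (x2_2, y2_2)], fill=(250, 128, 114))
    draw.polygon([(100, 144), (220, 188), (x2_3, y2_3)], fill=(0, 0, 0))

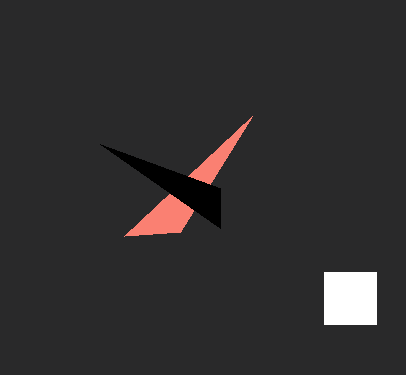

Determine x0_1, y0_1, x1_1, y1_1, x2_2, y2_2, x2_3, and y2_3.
x0_1 = 324, y0_1 = 272, x1_1 = 376, y1_1 = 324, x2_2 = 124, y2_2 = 236, x2_3 = 220, y2_3 = 228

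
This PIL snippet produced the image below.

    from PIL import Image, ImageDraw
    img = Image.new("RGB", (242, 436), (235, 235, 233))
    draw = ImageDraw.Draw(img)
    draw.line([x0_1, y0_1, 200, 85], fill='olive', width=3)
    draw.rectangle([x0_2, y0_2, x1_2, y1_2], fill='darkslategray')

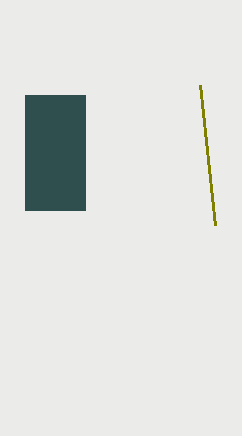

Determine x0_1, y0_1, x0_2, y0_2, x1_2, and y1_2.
x0_1 = 215
y0_1 = 225
x0_2 = 25
y0_2 = 95
x1_2 = 85
y1_2 = 210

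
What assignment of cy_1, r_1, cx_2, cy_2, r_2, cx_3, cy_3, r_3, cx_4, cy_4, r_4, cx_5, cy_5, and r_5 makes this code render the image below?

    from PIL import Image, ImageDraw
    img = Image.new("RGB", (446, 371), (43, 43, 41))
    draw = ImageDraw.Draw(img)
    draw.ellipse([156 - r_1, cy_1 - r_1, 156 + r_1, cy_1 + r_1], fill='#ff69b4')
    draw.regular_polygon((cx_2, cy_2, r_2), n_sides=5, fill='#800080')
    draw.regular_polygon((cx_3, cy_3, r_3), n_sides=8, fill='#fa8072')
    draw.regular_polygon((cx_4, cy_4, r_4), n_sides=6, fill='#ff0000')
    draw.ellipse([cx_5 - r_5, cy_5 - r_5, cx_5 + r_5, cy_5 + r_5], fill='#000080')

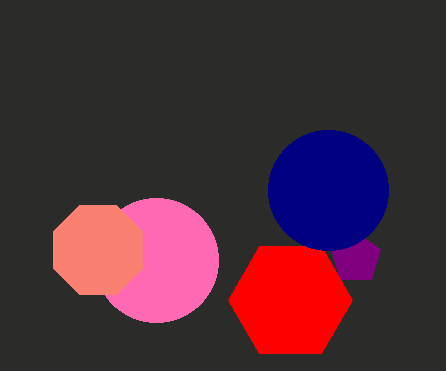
cy_1 = 260, r_1 = 62, cx_2 = 356, cy_2 = 258, r_2 = 26, cx_3 = 98, cy_3 = 250, r_3 = 48, cx_4 = 290, cy_4 = 300, r_4 = 62, cx_5 = 328, cy_5 = 190, r_5 = 60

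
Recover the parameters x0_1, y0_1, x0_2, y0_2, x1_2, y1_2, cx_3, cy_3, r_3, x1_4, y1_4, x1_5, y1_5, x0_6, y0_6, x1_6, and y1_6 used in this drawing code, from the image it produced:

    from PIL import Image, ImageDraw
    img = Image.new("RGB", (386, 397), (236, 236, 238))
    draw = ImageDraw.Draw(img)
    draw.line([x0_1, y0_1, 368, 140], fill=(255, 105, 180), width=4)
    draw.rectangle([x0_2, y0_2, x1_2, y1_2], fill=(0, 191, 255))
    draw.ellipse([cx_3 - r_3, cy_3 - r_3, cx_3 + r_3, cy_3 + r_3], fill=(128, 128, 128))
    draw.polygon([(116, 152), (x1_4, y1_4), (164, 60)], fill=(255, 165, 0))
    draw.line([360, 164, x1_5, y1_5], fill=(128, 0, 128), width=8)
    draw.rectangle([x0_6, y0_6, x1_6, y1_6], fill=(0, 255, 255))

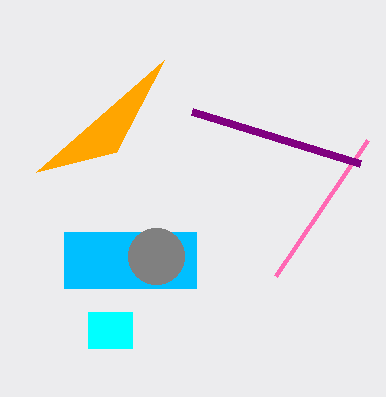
x0_1 = 276; y0_1 = 276; x0_2 = 64; y0_2 = 232; x1_2 = 196; y1_2 = 288; cx_3 = 156; cy_3 = 256; r_3 = 28; x1_4 = 36; y1_4 = 172; x1_5 = 192; y1_5 = 112; x0_6 = 88; y0_6 = 312; x1_6 = 132; y1_6 = 348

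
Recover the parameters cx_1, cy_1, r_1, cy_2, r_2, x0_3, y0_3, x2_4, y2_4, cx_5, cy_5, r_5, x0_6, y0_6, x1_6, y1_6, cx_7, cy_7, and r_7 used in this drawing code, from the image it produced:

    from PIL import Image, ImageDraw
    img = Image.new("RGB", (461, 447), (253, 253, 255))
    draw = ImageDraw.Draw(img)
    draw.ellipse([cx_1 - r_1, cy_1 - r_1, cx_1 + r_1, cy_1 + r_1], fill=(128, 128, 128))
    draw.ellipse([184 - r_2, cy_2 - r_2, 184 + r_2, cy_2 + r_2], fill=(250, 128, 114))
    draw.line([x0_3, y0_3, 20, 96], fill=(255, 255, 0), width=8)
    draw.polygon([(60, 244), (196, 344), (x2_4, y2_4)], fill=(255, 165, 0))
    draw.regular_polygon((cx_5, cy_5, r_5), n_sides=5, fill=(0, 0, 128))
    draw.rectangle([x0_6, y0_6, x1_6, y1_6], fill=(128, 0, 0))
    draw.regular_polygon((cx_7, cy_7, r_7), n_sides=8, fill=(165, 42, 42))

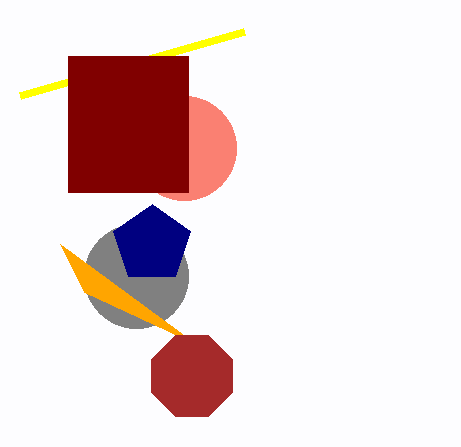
cx_1 = 136, cy_1 = 276, r_1 = 52, cy_2 = 148, r_2 = 52, x0_3 = 244, y0_3 = 32, x2_4 = 84, y2_4 = 292, cx_5 = 152, cy_5 = 244, r_5 = 40, x0_6 = 68, y0_6 = 56, x1_6 = 188, y1_6 = 192, cx_7 = 192, cy_7 = 376, r_7 = 44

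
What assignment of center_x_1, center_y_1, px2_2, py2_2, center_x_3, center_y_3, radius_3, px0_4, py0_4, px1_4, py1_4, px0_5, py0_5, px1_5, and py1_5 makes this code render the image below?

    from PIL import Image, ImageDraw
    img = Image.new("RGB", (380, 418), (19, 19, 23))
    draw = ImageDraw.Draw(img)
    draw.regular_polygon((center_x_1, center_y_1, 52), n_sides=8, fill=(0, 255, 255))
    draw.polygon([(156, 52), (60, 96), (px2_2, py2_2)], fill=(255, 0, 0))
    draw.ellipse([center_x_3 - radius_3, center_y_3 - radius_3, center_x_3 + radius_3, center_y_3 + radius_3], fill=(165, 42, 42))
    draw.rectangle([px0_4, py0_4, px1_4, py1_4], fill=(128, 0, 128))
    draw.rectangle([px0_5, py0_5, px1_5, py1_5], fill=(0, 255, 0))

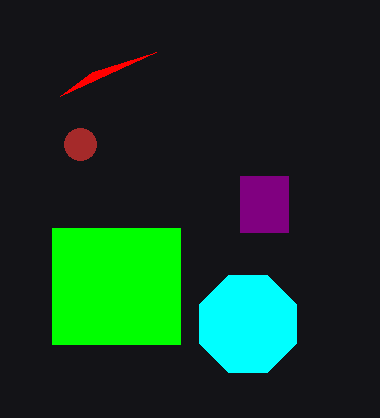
center_x_1 = 248, center_y_1 = 324, px2_2 = 92, py2_2 = 72, center_x_3 = 80, center_y_3 = 144, radius_3 = 16, px0_4 = 240, py0_4 = 176, px1_4 = 288, py1_4 = 232, px0_5 = 52, py0_5 = 228, px1_5 = 180, py1_5 = 344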